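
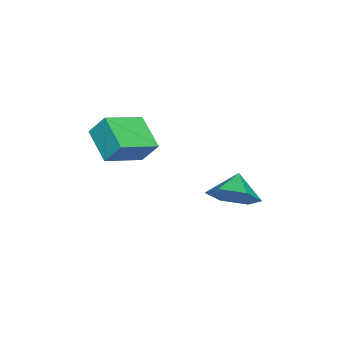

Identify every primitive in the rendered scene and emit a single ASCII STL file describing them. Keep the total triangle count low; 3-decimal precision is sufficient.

solid 
facet normal -0.667 -0.596 0.447
outer loop
vertex 2.048 0.3 1.141
vertex 0.887 1.163 0.558
vertex 2.025 -0.253 0.369
endloop
endfacet
facet normal 0.744 -0.553 0.374
outer loop
vertex 2.933 0.557 -0.238
vertex 2.048 0.3 1.141
vertex 2.025 -0.253 0.369
endloop
endfacet
facet normal -0.667 -0.596 0.447
outer loop
vertex 2.025 -0.253 0.369
vertex 0.887 1.163 0.558
vertex 0.864 0.61 -0.214
endloop
endfacet
facet normal -0.024 -0.582 -0.813
outer loop
vertex 0.864 0.61 -0.214
vertex 2.933 0.557 -0.238
vertex 2.025 -0.253 0.369
endloop
endfacet
facet normal 0.024 0.582 0.813
outer loop
vertex 2.048 0.3 1.141
vertex 1.795 1.973 -0.049
vertex 0.887 1.163 0.558
endloop
endfacet
facet normal 0.744 -0.553 0.374
outer loop
vertex 2.956 1.11 0.534
vertex 2.048 0.3 1.141
vertex 2.933 0.557 -0.238
endloop
endfacet
facet normal 0.024 0.582 0.813
outer loop
vertex 2.956 1.11 0.534
vertex 1.795 1.973 -0.049
vertex 2.048 0.3 1.141
endloop
endfacet
facet normal -0.744 0.553 -0.374
outer loop
vertex 0.887 1.163 0.558
vertex 1.795 1.973 -0.049
vertex 0.864 0.61 -0.214
endloop
endfacet
facet normal -0.024 -0.582 -0.813
outer loop
vertex 1.772 1.42 -0.821
vertex 2.933 0.557 -0.238
vertex 0.864 0.61 -0.214
endloop
endfacet
facet normal -0.744 0.553 -0.374
outer loop
vertex 0.864 0.61 -0.214
vertex 1.795 1.973 -0.049
vertex 1.772 1.42 -0.821
endloop
endfacet
facet normal 0.667 0.596 -0.447
outer loop
vertex 1.772 1.42 -0.821
vertex 2.956 1.11 0.534
vertex 2.933 0.557 -0.238
endloop
endfacet
facet normal 0.667 0.596 -0.447
outer loop
vertex 1.795 1.973 -0.049
vertex 2.956 1.11 0.534
vertex 1.772 1.42 -0.821
endloop
endfacet
facet normal 0.803 0.025 -0.595
outer loop
vertex 0.351 3.541 -2.837
vertex -0.174 3.923 -3.53
vertex 0.27 4.485 -2.907
endloop
endfacet
facet normal -0.051 0.070 0.996
outer loop
vertex 0.351 3.541 -2.837
vertex 0.27 4.485 -2.907
vertex -0.986 3.897 -2.93
endloop
endfacet
facet normal 0.803 0.026 -0.595
outer loop
vertex 0.27 4.485 -2.907
vertex -0.174 3.923 -3.53
vertex -0.256 4.867 -3.6
endloop
endfacet
facet normal -0.336 0.693 0.637
outer loop
vertex 0.27 4.485 -2.907
vertex -0.256 4.867 -3.6
vertex -0.986 3.897 -2.93
endloop
endfacet
facet normal 0.803 0.026 -0.595
outer loop
vertex -0.256 4.867 -3.6
vertex -0.174 3.923 -3.53
vertex -0.7 4.304 -4.224
endloop
endfacet
facet normal -0.794 0.608 0.016
outer loop
vertex -0.256 4.867 -3.6
vertex -0.7 4.304 -4.224
vertex -0.986 3.897 -2.93
endloop
endfacet
facet normal 0.803 0.026 -0.595
outer loop
vertex -0.7 4.304 -4.224
vertex -0.174 3.923 -3.53
vertex -0.618 3.36 -4.154
endloop
endfacet
facet normal -0.964 -0.102 -0.245
outer loop
vertex -0.7 4.304 -4.224
vertex -0.618 3.36 -4.154
vertex -0.986 3.897 -2.93
endloop
endfacet
facet normal 0.804 0.025 -0.595
outer loop
vertex -0.618 3.36 -4.154
vertex -0.174 3.923 -3.53
vertex -0.093 2.979 -3.461
endloop
endfacet
facet normal -0.678 -0.726 0.115
outer loop
vertex -0.618 3.36 -4.154
vertex -0.093 2.979 -3.461
vertex -0.986 3.897 -2.93
endloop
endfacet
facet normal 0.804 0.025 -0.595
outer loop
vertex -0.093 2.979 -3.461
vertex -0.174 3.923 -3.53
vertex 0.351 3.541 -2.837
endloop
endfacet
facet normal -0.222 -0.641 0.735
outer loop
vertex -0.093 2.979 -3.461
vertex 0.351 3.541 -2.837
vertex -0.986 3.897 -2.93
endloop
endfacet

endsolid


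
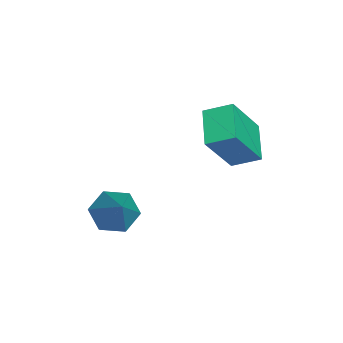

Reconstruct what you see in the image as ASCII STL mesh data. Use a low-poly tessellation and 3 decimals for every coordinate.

solid 
facet normal -0.675 -0.222 -0.703
outer loop
vertex 0.253 -1.933 -1.755
vertex -0.294 -1.552 -1.35
vertex 0.133 -1.172 -1.88
endloop
endfacet
facet normal 0.911 0.077 -0.404
outer loop
vertex 0.253 -1.933 -1.755
vertex 0.133 -1.172 -1.88
vertex 0.934 -1.148 -0.07
endloop
endfacet
facet normal -0.675 -0.222 -0.703
outer loop
vertex 0.133 -1.172 -1.88
vertex -0.294 -1.552 -1.35
vertex -0.414 -0.792 -1.475
endloop
endfacet
facet normal 0.448 0.869 -0.210
outer loop
vertex 0.133 -1.172 -1.88
vertex -0.414 -0.792 -1.475
vertex 0.934 -1.148 -0.07
endloop
endfacet
facet normal -0.675 -0.222 -0.704
outer loop
vertex -0.414 -0.792 -1.475
vertex -0.294 -1.552 -1.35
vertex -0.842 -1.171 -0.945
endloop
endfacet
facet normal -0.227 0.870 0.438
outer loop
vertex -0.414 -0.792 -1.475
vertex -0.842 -1.171 -0.945
vertex 0.934 -1.148 -0.07
endloop
endfacet
facet normal -0.675 -0.222 -0.704
outer loop
vertex -0.842 -1.171 -0.945
vertex -0.294 -1.552 -1.35
vertex -0.722 -1.932 -0.82
endloop
endfacet
facet normal -0.441 0.077 0.894
outer loop
vertex -0.842 -1.171 -0.945
vertex -0.722 -1.932 -0.82
vertex 0.934 -1.148 -0.07
endloop
endfacet
facet normal -0.675 -0.221 -0.704
outer loop
vertex -0.722 -1.932 -0.82
vertex -0.294 -1.552 -1.35
vertex -0.175 -2.313 -1.225
endloop
endfacet
facet normal 0.021 -0.714 0.700
outer loop
vertex -0.722 -1.932 -0.82
vertex -0.175 -2.313 -1.225
vertex 0.934 -1.148 -0.07
endloop
endfacet
facet normal -0.675 -0.221 -0.704
outer loop
vertex -0.175 -2.313 -1.225
vertex -0.294 -1.552 -1.35
vertex 0.253 -1.933 -1.755
endloop
endfacet
facet normal 0.698 -0.715 0.051
outer loop
vertex -0.175 -2.313 -1.225
vertex 0.253 -1.933 -1.755
vertex 0.934 -1.148 -0.07
endloop
endfacet
facet normal -0.413 0.395 -0.821
outer loop
vertex -3.645 1.5 -0.139
vertex -3.599 2.409 0.275
vertex -2.39 1.684 -0.682
endloop
endfacet
facet normal -0.046 -0.909 -0.414
outer loop
vertex -1.621 0.951 0.845
vertex -3.645 1.5 -0.139
vertex -2.39 1.684 -0.682
endloop
endfacet
facet normal -0.413 0.395 -0.821
outer loop
vertex -2.39 1.684 -0.682
vertex -3.599 2.409 0.275
vertex -2.344 2.593 -0.268
endloop
endfacet
facet normal 0.909 0.133 -0.394
outer loop
vertex -2.344 2.593 -0.268
vertex -1.621 0.951 0.845
vertex -2.39 1.684 -0.682
endloop
endfacet
facet normal -0.909 -0.133 0.394
outer loop
vertex -3.645 1.5 -0.139
vertex -2.83 1.676 1.802
vertex -3.599 2.409 0.275
endloop
endfacet
facet normal -0.046 -0.909 -0.414
outer loop
vertex -2.876 0.767 1.388
vertex -3.645 1.5 -0.139
vertex -1.621 0.951 0.845
endloop
endfacet
facet normal -0.909 -0.133 0.394
outer loop
vertex -2.876 0.767 1.388
vertex -2.83 1.676 1.802
vertex -3.645 1.5 -0.139
endloop
endfacet
facet normal 0.046 0.909 0.414
outer loop
vertex -3.599 2.409 0.275
vertex -2.83 1.676 1.802
vertex -2.344 2.593 -0.268
endloop
endfacet
facet normal 0.909 0.133 -0.394
outer loop
vertex -1.575 1.86 1.259
vertex -1.621 0.951 0.845
vertex -2.344 2.593 -0.268
endloop
endfacet
facet normal 0.046 0.909 0.414
outer loop
vertex -2.344 2.593 -0.268
vertex -2.83 1.676 1.802
vertex -1.575 1.86 1.259
endloop
endfacet
facet normal 0.413 -0.395 0.821
outer loop
vertex -1.575 1.86 1.259
vertex -2.876 0.767 1.388
vertex -1.621 0.951 0.845
endloop
endfacet
facet normal 0.413 -0.395 0.821
outer loop
vertex -2.83 1.676 1.802
vertex -2.876 0.767 1.388
vertex -1.575 1.86 1.259
endloop
endfacet

endsolid


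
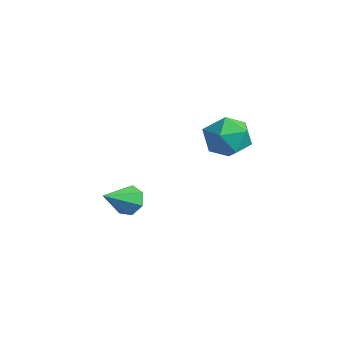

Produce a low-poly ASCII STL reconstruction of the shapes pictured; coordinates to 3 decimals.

solid 
facet normal 0.225 0.512 0.829
outer loop
vertex -3.232 3.351 2.766
vertex -3.237 2.627 3.214
vertex -2.516 2.898 2.851
endloop
endfacet
facet normal 0.496 0.831 0.253
outer loop
vertex -3.232 3.351 2.766
vertex -2.516 2.898 2.851
vertex -2.714 3.245 2.099
endloop
endfacet
facet normal -0.044 0.981 -0.190
outer loop
vertex -3.232 3.351 2.766
vertex -2.714 3.245 2.099
vertex -3.558 3.187 1.997
endloop
endfacet
facet normal -0.647 0.754 0.114
outer loop
vertex -3.232 3.351 2.766
vertex -3.558 3.187 1.997
vertex -3.881 2.806 2.686
endloop
endfacet
facet normal -0.481 0.464 0.744
outer loop
vertex -3.232 3.351 2.766
vertex -3.881 2.806 2.686
vertex -3.237 2.627 3.214
endloop
endfacet
facet normal 0.928 0.366 -0.075
outer loop
vertex -2.714 3.245 2.099
vertex -2.516 2.898 2.851
vertex -2.399 2.454 2.134
endloop
endfacet
facet normal 0.489 -0.151 0.859
outer loop
vertex -2.516 2.898 2.851
vertex -3.237 2.627 3.214
vertex -2.722 2.073 2.823
endloop
endfacet
facet normal -0.654 -0.229 0.721
outer loop
vertex -3.237 2.627 3.214
vertex -3.881 2.806 2.686
vertex -3.566 2.015 2.721
endloop
endfacet
facet normal -0.923 0.241 -0.300
outer loop
vertex -3.881 2.806 2.686
vertex -3.558 3.187 1.997
vertex -3.764 2.362 1.969
endloop
endfacet
facet normal 0.054 0.609 -0.792
outer loop
vertex -3.558 3.187 1.997
vertex -2.714 3.245 2.099
vertex -3.043 2.633 1.606
endloop
endfacet
facet normal 0.647 -0.754 -0.114
outer loop
vertex -3.048 1.909 2.054
vertex -2.399 2.454 2.134
vertex -2.722 2.073 2.823
endloop
endfacet
facet normal 0.044 -0.981 0.190
outer loop
vertex -3.048 1.909 2.054
vertex -2.722 2.073 2.823
vertex -3.566 2.015 2.721
endloop
endfacet
facet normal -0.496 -0.831 -0.253
outer loop
vertex -3.048 1.909 2.054
vertex -3.566 2.015 2.721
vertex -3.764 2.362 1.969
endloop
endfacet
facet normal -0.225 -0.512 -0.829
outer loop
vertex -3.048 1.909 2.054
vertex -3.764 2.362 1.969
vertex -3.043 2.633 1.606
endloop
endfacet
facet normal 0.481 -0.464 -0.744
outer loop
vertex -3.048 1.909 2.054
vertex -3.043 2.633 1.606
vertex -2.399 2.454 2.134
endloop
endfacet
facet normal 0.923 -0.241 0.300
outer loop
vertex -2.722 2.073 2.823
vertex -2.399 2.454 2.134
vertex -2.516 2.898 2.851
endloop
endfacet
facet normal -0.054 -0.609 0.792
outer loop
vertex -3.566 2.015 2.721
vertex -2.722 2.073 2.823
vertex -3.237 2.627 3.214
endloop
endfacet
facet normal -0.928 -0.366 0.075
outer loop
vertex -3.764 2.362 1.969
vertex -3.566 2.015 2.721
vertex -3.881 2.806 2.686
endloop
endfacet
facet normal -0.489 0.151 -0.859
outer loop
vertex -3.043 2.633 1.606
vertex -3.764 2.362 1.969
vertex -3.558 3.187 1.997
endloop
endfacet
facet normal 0.654 0.229 -0.721
outer loop
vertex -2.399 2.454 2.134
vertex -3.043 2.633 1.606
vertex -2.714 3.245 2.099
endloop
endfacet
facet normal -0.169 0.828 -0.535
outer loop
vertex -3.114 -0.768 0.124
vertex -3.525 -0.616 0.489
vertex -2.969 -0.491 0.507
endloop
endfacet
facet normal 0.934 -0.340 -0.107
outer loop
vertex -3.114 -0.768 0.124
vertex -2.969 -0.491 0.507
vertex -3.315 -1.644 1.151
endloop
endfacet
facet normal -0.169 0.829 -0.533
outer loop
vertex -2.969 -0.491 0.507
vertex -3.525 -0.616 0.489
vertex -3.242 -0.309 0.877
endloop
endfacet
facet normal 0.819 0.072 0.569
outer loop
vertex -2.969 -0.491 0.507
vertex -3.242 -0.309 0.877
vertex -3.315 -1.644 1.151
endloop
endfacet
facet normal -0.169 0.829 -0.533
outer loop
vertex -3.242 -0.309 0.877
vertex -3.525 -0.616 0.489
vertex -3.728 -0.358 0.955
endloop
endfacet
facet normal 0.137 0.192 0.972
outer loop
vertex -3.242 -0.309 0.877
vertex -3.728 -0.358 0.955
vertex -3.315 -1.644 1.151
endloop
endfacet
facet normal -0.169 0.829 -0.533
outer loop
vertex -3.728 -0.358 0.955
vertex -3.525 -0.616 0.489
vertex -4.061 -0.601 0.682
endloop
endfacet
facet normal -0.601 -0.072 0.796
outer loop
vertex -3.728 -0.358 0.955
vertex -4.061 -0.601 0.682
vertex -3.315 -1.644 1.151
endloop
endfacet
facet normal -0.169 0.828 -0.534
outer loop
vertex -4.061 -0.601 0.682
vertex -3.525 -0.616 0.489
vertex -3.99 -0.856 0.264
endloop
endfacet
facet normal -0.836 -0.520 0.175
outer loop
vertex -4.061 -0.601 0.682
vertex -3.99 -0.856 0.264
vertex -3.315 -1.644 1.151
endloop
endfacet
facet normal -0.169 0.828 -0.534
outer loop
vertex -3.99 -0.856 0.264
vertex -3.525 -0.616 0.489
vertex -3.569 -0.93 0.016
endloop
endfacet
facet normal -0.394 -0.815 -0.425
outer loop
vertex -3.99 -0.856 0.264
vertex -3.569 -0.93 0.016
vertex -3.315 -1.644 1.151
endloop
endfacet
facet normal -0.168 0.828 -0.534
outer loop
vertex -3.569 -0.93 0.016
vertex -3.525 -0.616 0.489
vertex -3.114 -0.768 0.124
endloop
endfacet
facet normal 0.393 -0.736 -0.551
outer loop
vertex -3.569 -0.93 0.016
vertex -3.114 -0.768 0.124
vertex -3.315 -1.644 1.151
endloop
endfacet

endsolid


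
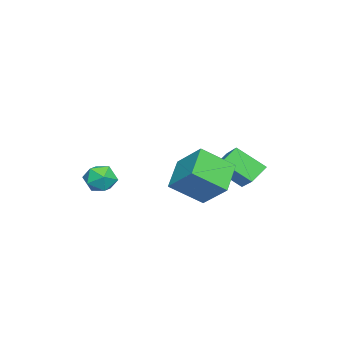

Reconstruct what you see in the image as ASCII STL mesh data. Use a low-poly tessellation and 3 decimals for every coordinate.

solid 
facet normal -0.740 -0.442 -0.507
outer loop
vertex -3.575 1.553 -0.512
vertex -3.675 3.106 -1.721
vertex -2.736 1.018 -1.269
endloop
endfacet
facet normal 0.051 -0.788 0.613
outer loop
vertex -1.205 1.934 -0.219
vertex -3.575 1.553 -0.512
vertex -2.736 1.018 -1.269
endloop
endfacet
facet normal -0.740 -0.442 -0.507
outer loop
vertex -2.736 1.018 -1.269
vertex -3.675 3.106 -1.721
vertex -2.836 2.571 -2.478
endloop
endfacet
facet normal 0.671 -0.428 -0.605
outer loop
vertex -2.836 2.571 -2.478
vertex -1.205 1.934 -0.219
vertex -2.736 1.018 -1.269
endloop
endfacet
facet normal -0.671 0.428 0.605
outer loop
vertex -3.575 1.553 -0.512
vertex -2.144 4.022 -0.671
vertex -3.675 3.106 -1.721
endloop
endfacet
facet normal 0.051 -0.788 0.613
outer loop
vertex -2.044 2.469 0.538
vertex -3.575 1.553 -0.512
vertex -1.205 1.934 -0.219
endloop
endfacet
facet normal -0.671 0.428 0.605
outer loop
vertex -2.044 2.469 0.538
vertex -2.144 4.022 -0.671
vertex -3.575 1.553 -0.512
endloop
endfacet
facet normal -0.051 0.788 -0.613
outer loop
vertex -3.675 3.106 -1.721
vertex -2.144 4.022 -0.671
vertex -2.836 2.571 -2.478
endloop
endfacet
facet normal 0.671 -0.428 -0.605
outer loop
vertex -1.305 3.487 -1.428
vertex -1.205 1.934 -0.219
vertex -2.836 2.571 -2.478
endloop
endfacet
facet normal -0.051 0.788 -0.613
outer loop
vertex -2.836 2.571 -2.478
vertex -2.144 4.022 -0.671
vertex -1.305 3.487 -1.428
endloop
endfacet
facet normal 0.740 0.442 0.507
outer loop
vertex -1.305 3.487 -1.428
vertex -2.044 2.469 0.538
vertex -1.205 1.934 -0.219
endloop
endfacet
facet normal 0.740 0.442 0.507
outer loop
vertex -2.144 4.022 -0.671
vertex -2.044 2.469 0.538
vertex -1.305 3.487 -1.428
endloop
endfacet
facet normal -0.859 -0.025 0.511
outer loop
vertex 0.683 0.221 0.296
vertex 1.416 1.626 1.596
vertex -0.094 1.764 -0.933
endloop
endfacet
facet normal -0.358 -0.685 -0.634
outer loop
vertex 1.624 1.814 -1.956
vertex 0.683 0.221 0.296
vertex -0.094 1.764 -0.933
endloop
endfacet
facet normal -0.859 -0.025 0.511
outer loop
vertex -0.094 1.764 -0.933
vertex 1.416 1.626 1.596
vertex 0.639 3.169 0.367
endloop
endfacet
facet normal -0.366 0.728 -0.580
outer loop
vertex 0.639 3.169 0.367
vertex 1.624 1.814 -1.956
vertex -0.094 1.764 -0.933
endloop
endfacet
facet normal 0.366 -0.728 0.580
outer loop
vertex 0.683 0.221 0.296
vertex 3.134 1.676 0.573
vertex 1.416 1.626 1.596
endloop
endfacet
facet normal -0.358 -0.685 -0.634
outer loop
vertex 2.401 0.271 -0.727
vertex 0.683 0.221 0.296
vertex 1.624 1.814 -1.956
endloop
endfacet
facet normal 0.366 -0.728 0.580
outer loop
vertex 2.401 0.271 -0.727
vertex 3.134 1.676 0.573
vertex 0.683 0.221 0.296
endloop
endfacet
facet normal 0.358 0.685 0.634
outer loop
vertex 1.416 1.626 1.596
vertex 3.134 1.676 0.573
vertex 0.639 3.169 0.367
endloop
endfacet
facet normal -0.366 0.728 -0.580
outer loop
vertex 2.357 3.219 -0.656
vertex 1.624 1.814 -1.956
vertex 0.639 3.169 0.367
endloop
endfacet
facet normal 0.358 0.685 0.634
outer loop
vertex 0.639 3.169 0.367
vertex 3.134 1.676 0.573
vertex 2.357 3.219 -0.656
endloop
endfacet
facet normal 0.859 0.025 -0.511
outer loop
vertex 2.357 3.219 -0.656
vertex 2.401 0.271 -0.727
vertex 1.624 1.814 -1.956
endloop
endfacet
facet normal 0.859 0.025 -0.511
outer loop
vertex 3.134 1.676 0.573
vertex 2.401 0.271 -0.727
vertex 2.357 3.219 -0.656
endloop
endfacet
facet normal -0.197 -0.197 0.960
outer loop
vertex 1.656 -2.977 -0.014
vertex 1.243 -3.813 -0.27
vertex 2.189 -3.782 -0.07
endloop
endfacet
facet normal 0.394 0.198 0.898
outer loop
vertex 1.656 -2.977 -0.014
vertex 2.189 -3.782 -0.07
vertex 2.539 -2.946 -0.408
endloop
endfacet
facet normal 0.220 0.801 0.556
outer loop
vertex 1.656 -2.977 -0.014
vertex 2.539 -2.946 -0.408
vertex 1.809 -2.461 -0.818
endloop
endfacet
facet normal -0.477 0.778 0.409
outer loop
vertex 1.656 -2.977 -0.014
vertex 1.809 -2.461 -0.818
vertex 1.008 -2.997 -0.732
endloop
endfacet
facet normal -0.735 0.161 0.659
outer loop
vertex 1.656 -2.977 -0.014
vertex 1.008 -2.997 -0.732
vertex 1.243 -3.813 -0.27
endloop
endfacet
facet normal 0.857 -0.161 0.490
outer loop
vertex 2.539 -2.946 -0.408
vertex 2.189 -3.782 -0.07
vertex 2.672 -3.763 -0.908
endloop
endfacet
facet normal -0.099 -0.800 0.592
outer loop
vertex 2.189 -3.782 -0.07
vertex 1.243 -3.813 -0.27
vertex 1.871 -4.299 -0.822
endloop
endfacet
facet normal -0.970 -0.221 0.103
outer loop
vertex 1.243 -3.813 -0.27
vertex 1.008 -2.997 -0.732
vertex 1.141 -3.814 -1.232
endloop
endfacet
facet normal -0.552 0.777 -0.301
outer loop
vertex 1.008 -2.997 -0.732
vertex 1.809 -2.461 -0.818
vertex 1.491 -2.978 -1.57
endloop
endfacet
facet normal 0.576 0.815 -0.062
outer loop
vertex 1.809 -2.461 -0.818
vertex 2.539 -2.946 -0.408
vertex 2.437 -2.947 -1.37
endloop
endfacet
facet normal 0.477 -0.778 -0.409
outer loop
vertex 2.024 -3.783 -1.626
vertex 2.672 -3.763 -0.908
vertex 1.871 -4.299 -0.822
endloop
endfacet
facet normal -0.220 -0.801 -0.556
outer loop
vertex 2.024 -3.783 -1.626
vertex 1.871 -4.299 -0.822
vertex 1.141 -3.814 -1.232
endloop
endfacet
facet normal -0.394 -0.198 -0.898
outer loop
vertex 2.024 -3.783 -1.626
vertex 1.141 -3.814 -1.232
vertex 1.491 -2.978 -1.57
endloop
endfacet
facet normal 0.197 0.197 -0.960
outer loop
vertex 2.024 -3.783 -1.626
vertex 1.491 -2.978 -1.57
vertex 2.437 -2.947 -1.37
endloop
endfacet
facet normal 0.735 -0.161 -0.659
outer loop
vertex 2.024 -3.783 -1.626
vertex 2.437 -2.947 -1.37
vertex 2.672 -3.763 -0.908
endloop
endfacet
facet normal 0.552 -0.777 0.301
outer loop
vertex 1.871 -4.299 -0.822
vertex 2.672 -3.763 -0.908
vertex 2.189 -3.782 -0.07
endloop
endfacet
facet normal -0.576 -0.815 0.062
outer loop
vertex 1.141 -3.814 -1.232
vertex 1.871 -4.299 -0.822
vertex 1.243 -3.813 -0.27
endloop
endfacet
facet normal -0.857 0.161 -0.490
outer loop
vertex 1.491 -2.978 -1.57
vertex 1.141 -3.814 -1.232
vertex 1.008 -2.997 -0.732
endloop
endfacet
facet normal 0.099 0.800 -0.592
outer loop
vertex 2.437 -2.947 -1.37
vertex 1.491 -2.978 -1.57
vertex 1.809 -2.461 -0.818
endloop
endfacet
facet normal 0.970 0.221 -0.103
outer loop
vertex 2.672 -3.763 -0.908
vertex 2.437 -2.947 -1.37
vertex 2.539 -2.946 -0.408
endloop
endfacet

endsolid


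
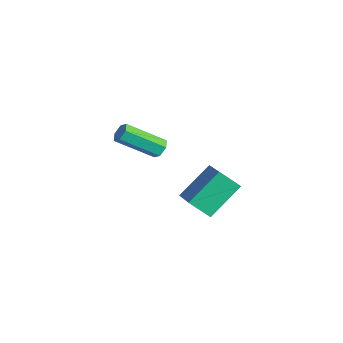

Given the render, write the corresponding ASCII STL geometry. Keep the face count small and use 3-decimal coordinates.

solid 
facet normal 0.257 0.786 -0.562
outer loop
vertex 0.933 -3.11 1.403
vertex 0.486 -2.903 1.488
vertex 0.869 -2.808 1.796
endloop
endfacet
facet normal 0.958 -0.129 0.256
outer loop
vertex 0.933 -3.11 1.403
vertex 0.869 -2.808 1.796
vertex 0.421 -4.683 2.526
endloop
endfacet
facet normal 0.958 -0.129 0.257
outer loop
vertex 0.421 -4.683 2.526
vertex 0.869 -2.808 1.796
vertex 0.356 -4.381 2.919
endloop
endfacet
facet normal -0.254 -0.787 0.562
outer loop
vertex 0.421 -4.683 2.526
vertex 0.356 -4.381 2.919
vertex -0.026 -4.477 2.612
endloop
endfacet
facet normal 0.257 0.786 -0.562
outer loop
vertex 0.869 -2.808 1.796
vertex 0.486 -2.903 1.488
vertex 0.421 -2.601 1.881
endloop
endfacet
facet normal 0.366 0.459 0.810
outer loop
vertex 0.869 -2.808 1.796
vertex 0.421 -2.601 1.881
vertex 0.356 -4.381 2.919
endloop
endfacet
facet normal 0.367 0.459 0.809
outer loop
vertex 0.356 -4.381 2.919
vertex 0.421 -2.601 1.881
vertex -0.091 -4.175 3.005
endloop
endfacet
facet normal -0.254 -0.787 0.562
outer loop
vertex 0.356 -4.381 2.919
vertex -0.091 -4.175 3.005
vertex -0.026 -4.477 2.612
endloop
endfacet
facet normal 0.254 0.787 -0.562
outer loop
vertex 0.421 -2.601 1.881
vertex 0.486 -2.903 1.488
vertex 0.039 -2.697 1.574
endloop
endfacet
facet normal -0.592 0.587 0.553
outer loop
vertex 0.421 -2.601 1.881
vertex 0.039 -2.697 1.574
vertex -0.091 -4.175 3.005
endloop
endfacet
facet normal -0.592 0.587 0.553
outer loop
vertex -0.091 -4.175 3.005
vertex 0.039 -2.697 1.574
vertex -0.473 -4.27 2.697
endloop
endfacet
facet normal -0.257 -0.786 0.562
outer loop
vertex -0.091 -4.175 3.005
vertex -0.473 -4.27 2.697
vertex -0.026 -4.477 2.612
endloop
endfacet
facet normal 0.254 0.787 -0.562
outer loop
vertex 0.039 -2.697 1.574
vertex 0.486 -2.903 1.488
vertex 0.104 -2.999 1.181
endloop
endfacet
facet normal -0.958 0.128 -0.257
outer loop
vertex 0.039 -2.697 1.574
vertex 0.104 -2.999 1.181
vertex -0.473 -4.27 2.697
endloop
endfacet
facet normal -0.958 0.130 -0.256
outer loop
vertex -0.473 -4.27 2.697
vertex 0.104 -2.999 1.181
vertex -0.409 -4.572 2.304
endloop
endfacet
facet normal -0.257 -0.786 0.562
outer loop
vertex -0.473 -4.27 2.697
vertex -0.409 -4.572 2.304
vertex -0.026 -4.477 2.612
endloop
endfacet
facet normal 0.254 0.787 -0.562
outer loop
vertex 0.104 -2.999 1.181
vertex 0.486 -2.903 1.488
vertex 0.551 -3.205 1.095
endloop
endfacet
facet normal -0.367 -0.458 -0.810
outer loop
vertex 0.104 -2.999 1.181
vertex 0.551 -3.205 1.095
vertex -0.409 -4.572 2.304
endloop
endfacet
facet normal -0.366 -0.459 -0.810
outer loop
vertex -0.409 -4.572 2.304
vertex 0.551 -3.205 1.095
vertex 0.039 -4.779 2.219
endloop
endfacet
facet normal -0.257 -0.786 0.562
outer loop
vertex -0.409 -4.572 2.304
vertex 0.039 -4.779 2.219
vertex -0.026 -4.477 2.612
endloop
endfacet
facet normal 0.257 0.786 -0.562
outer loop
vertex 0.551 -3.205 1.095
vertex 0.486 -2.903 1.488
vertex 0.933 -3.11 1.403
endloop
endfacet
facet normal 0.592 -0.587 -0.553
outer loop
vertex 0.551 -3.205 1.095
vertex 0.933 -3.11 1.403
vertex 0.039 -4.779 2.219
endloop
endfacet
facet normal 0.592 -0.587 -0.553
outer loop
vertex 0.039 -4.779 2.219
vertex 0.933 -3.11 1.403
vertex 0.421 -4.683 2.526
endloop
endfacet
facet normal -0.254 -0.787 0.562
outer loop
vertex 0.039 -4.779 2.219
vertex 0.421 -4.683 2.526
vertex -0.026 -4.477 2.612
endloop
endfacet
facet normal -0.910 0.128 -0.395
outer loop
vertex -1.333 -1.274 -3.248
vertex -1.68 0.293 -1.94
vertex -0.85 -0.46 -4.095
endloop
endfacet
facet normal 0.167 -0.757 -0.632
outer loop
vertex 0.66 -0.673 -3.44
vertex -1.333 -1.274 -3.248
vertex -0.85 -0.46 -4.095
endloop
endfacet
facet normal -0.910 0.128 -0.395
outer loop
vertex -0.85 -0.46 -4.095
vertex -1.68 0.293 -1.94
vertex -1.197 1.107 -2.788
endloop
endfacet
facet normal 0.380 0.641 -0.667
outer loop
vertex -1.197 1.107 -2.788
vertex 0.66 -0.673 -3.44
vertex -0.85 -0.46 -4.095
endloop
endfacet
facet normal -0.380 -0.641 0.667
outer loop
vertex -1.333 -1.274 -3.248
vertex -0.17 0.08 -1.285
vertex -1.68 0.293 -1.94
endloop
endfacet
facet normal 0.167 -0.757 -0.631
outer loop
vertex 0.177 -1.487 -2.592
vertex -1.333 -1.274 -3.248
vertex 0.66 -0.673 -3.44
endloop
endfacet
facet normal -0.380 -0.641 0.667
outer loop
vertex 0.177 -1.487 -2.592
vertex -0.17 0.08 -1.285
vertex -1.333 -1.274 -3.248
endloop
endfacet
facet normal -0.167 0.757 0.632
outer loop
vertex -1.68 0.293 -1.94
vertex -0.17 0.08 -1.285
vertex -1.197 1.107 -2.788
endloop
endfacet
facet normal 0.380 0.641 -0.667
outer loop
vertex 0.313 0.894 -2.132
vertex 0.66 -0.673 -3.44
vertex -1.197 1.107 -2.788
endloop
endfacet
facet normal -0.168 0.757 0.632
outer loop
vertex -1.197 1.107 -2.788
vertex -0.17 0.08 -1.285
vertex 0.313 0.894 -2.132
endloop
endfacet
facet normal 0.910 -0.128 0.395
outer loop
vertex 0.313 0.894 -2.132
vertex 0.177 -1.487 -2.592
vertex 0.66 -0.673 -3.44
endloop
endfacet
facet normal 0.910 -0.128 0.395
outer loop
vertex -0.17 0.08 -1.285
vertex 0.177 -1.487 -2.592
vertex 0.313 0.894 -2.132
endloop
endfacet

endsolid


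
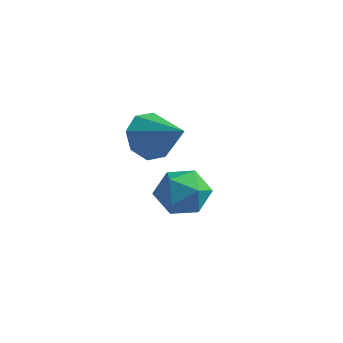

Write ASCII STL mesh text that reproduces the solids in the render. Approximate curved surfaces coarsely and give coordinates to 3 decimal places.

solid 
facet normal -0.328 0.094 0.940
outer loop
vertex -0.867 -0.442 -0.661
vertex -1.946 -0.662 -1.015
vertex -1.256 -1.531 -0.688
endloop
endfacet
facet normal 0.345 -0.146 0.927
outer loop
vertex -0.867 -0.442 -0.661
vertex -1.256 -1.531 -0.688
vertex -0.183 -1.291 -1.049
endloop
endfacet
facet normal 0.743 0.334 0.580
outer loop
vertex -0.867 -0.442 -0.661
vertex -0.183 -1.291 -1.049
vertex -0.211 -0.273 -1.599
endloop
endfacet
facet normal 0.317 0.870 0.378
outer loop
vertex -0.867 -0.442 -0.661
vertex -0.211 -0.273 -1.599
vertex -1.3 0.115 -1.578
endloop
endfacet
facet normal -0.344 0.722 0.601
outer loop
vertex -0.867 -0.442 -0.661
vertex -1.3 0.115 -1.578
vertex -1.946 -0.662 -1.015
endloop
endfacet
facet normal 0.355 -0.754 0.553
outer loop
vertex -0.183 -1.291 -1.049
vertex -1.256 -1.531 -0.688
vertex -0.84 -2.035 -1.642
endloop
endfacet
facet normal -0.733 -0.366 0.574
outer loop
vertex -1.256 -1.531 -0.688
vertex -1.946 -0.662 -1.015
vertex -1.929 -1.647 -1.621
endloop
endfacet
facet normal -0.759 0.650 0.026
outer loop
vertex -1.946 -0.662 -1.015
vertex -1.3 0.115 -1.578
vertex -1.957 -0.629 -2.171
endloop
endfacet
facet normal 0.311 0.890 -0.335
outer loop
vertex -1.3 0.115 -1.578
vertex -0.211 -0.273 -1.599
vertex -0.884 -0.389 -2.532
endloop
endfacet
facet normal 1.000 0.023 -0.009
outer loop
vertex -0.211 -0.273 -1.599
vertex -0.183 -1.291 -1.049
vertex -0.194 -1.258 -2.205
endloop
endfacet
facet normal -0.317 -0.870 -0.378
outer loop
vertex -1.273 -1.478 -2.559
vertex -0.84 -2.035 -1.642
vertex -1.929 -1.647 -1.621
endloop
endfacet
facet normal -0.743 -0.334 -0.580
outer loop
vertex -1.273 -1.478 -2.559
vertex -1.929 -1.647 -1.621
vertex -1.957 -0.629 -2.171
endloop
endfacet
facet normal -0.345 0.146 -0.927
outer loop
vertex -1.273 -1.478 -2.559
vertex -1.957 -0.629 -2.171
vertex -0.884 -0.389 -2.532
endloop
endfacet
facet normal 0.328 -0.094 -0.940
outer loop
vertex -1.273 -1.478 -2.559
vertex -0.884 -0.389 -2.532
vertex -0.194 -1.258 -2.205
endloop
endfacet
facet normal 0.344 -0.722 -0.601
outer loop
vertex -1.273 -1.478 -2.559
vertex -0.194 -1.258 -2.205
vertex -0.84 -2.035 -1.642
endloop
endfacet
facet normal -0.311 -0.890 0.335
outer loop
vertex -1.929 -1.647 -1.621
vertex -0.84 -2.035 -1.642
vertex -1.256 -1.531 -0.688
endloop
endfacet
facet normal -1.000 -0.023 0.009
outer loop
vertex -1.957 -0.629 -2.171
vertex -1.929 -1.647 -1.621
vertex -1.946 -0.662 -1.015
endloop
endfacet
facet normal -0.355 0.754 -0.553
outer loop
vertex -0.884 -0.389 -2.532
vertex -1.957 -0.629 -2.171
vertex -1.3 0.115 -1.578
endloop
endfacet
facet normal 0.733 0.366 -0.574
outer loop
vertex -0.194 -1.258 -2.205
vertex -0.884 -0.389 -2.532
vertex -0.211 -0.273 -1.599
endloop
endfacet
facet normal 0.759 -0.650 -0.026
outer loop
vertex -0.84 -2.035 -1.642
vertex -0.194 -1.258 -2.205
vertex -0.183 -1.291 -1.049
endloop
endfacet
facet normal -0.844 0.191 -0.501
outer loop
vertex -0.485 -2.972 1.508
vertex -1.04 -3.075 2.405
vertex -0.563 -2.27 1.907
endloop
endfacet
facet normal 0.850 0.328 -0.411
outer loop
vertex -0.485 -2.972 1.508
vertex -0.563 -2.27 1.907
vertex 0.6 -3.445 3.375
endloop
endfacet
facet normal -0.845 0.191 -0.500
outer loop
vertex -0.563 -2.27 1.907
vertex -1.04 -3.075 2.405
vertex -0.92 -2.04 2.598
endloop
endfacet
facet normal 0.652 0.753 0.086
outer loop
vertex -0.563 -2.27 1.907
vertex -0.92 -2.04 2.598
vertex 0.6 -3.445 3.375
endloop
endfacet
facet normal -0.845 0.191 -0.500
outer loop
vertex -0.92 -2.04 2.598
vertex -1.04 -3.075 2.405
vertex -1.347 -2.416 3.176
endloop
endfacet
facet normal 0.295 0.687 0.665
outer loop
vertex -0.92 -2.04 2.598
vertex -1.347 -2.416 3.176
vertex 0.6 -3.445 3.375
endloop
endfacet
facet normal -0.845 0.191 -0.499
outer loop
vertex -1.347 -2.416 3.176
vertex -1.04 -3.075 2.405
vertex -1.594 -3.178 3.303
endloop
endfacet
facet normal -0.012 0.168 0.986
outer loop
vertex -1.347 -2.416 3.176
vertex -1.594 -3.178 3.303
vertex 0.6 -3.445 3.375
endloop
endfacet
facet normal -0.845 0.190 -0.500
outer loop
vertex -1.594 -3.178 3.303
vertex -1.04 -3.075 2.405
vertex -1.516 -3.88 2.904
endloop
endfacet
facet normal -0.089 -0.500 0.862
outer loop
vertex -1.594 -3.178 3.303
vertex -1.516 -3.88 2.904
vertex 0.6 -3.445 3.375
endloop
endfacet
facet normal -0.845 0.190 -0.500
outer loop
vertex -1.516 -3.88 2.904
vertex -1.04 -3.075 2.405
vertex -1.159 -4.111 2.212
endloop
endfacet
facet normal 0.109 -0.925 0.365
outer loop
vertex -1.516 -3.88 2.904
vertex -1.159 -4.111 2.212
vertex 0.6 -3.445 3.375
endloop
endfacet
facet normal -0.845 0.190 -0.500
outer loop
vertex -1.159 -4.111 2.212
vertex -1.04 -3.075 2.405
vertex -0.732 -3.734 1.634
endloop
endfacet
facet normal 0.467 -0.858 -0.215
outer loop
vertex -1.159 -4.111 2.212
vertex -0.732 -3.734 1.634
vertex 0.6 -3.445 3.375
endloop
endfacet
facet normal -0.844 0.191 -0.501
outer loop
vertex -0.732 -3.734 1.634
vertex -1.04 -3.075 2.405
vertex -0.485 -2.972 1.508
endloop
endfacet
facet normal 0.773 -0.339 -0.535
outer loop
vertex -0.732 -3.734 1.634
vertex -0.485 -2.972 1.508
vertex 0.6 -3.445 3.375
endloop
endfacet

endsolid


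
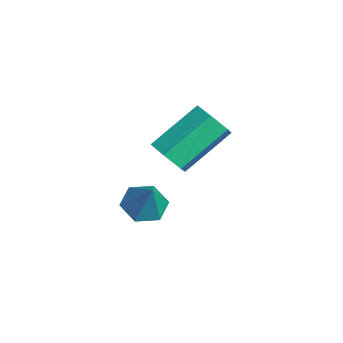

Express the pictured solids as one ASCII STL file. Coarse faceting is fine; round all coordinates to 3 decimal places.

solid 
facet normal 0.183 -0.795 -0.578
outer loop
vertex -2.594 3.282 -4.512
vertex -3.246 3.129 -4.508
vertex -2.999 3.531 -4.983
endloop
endfacet
facet normal 0.775 0.479 -0.413
outer loop
vertex -2.594 3.282 -4.512
vertex -2.999 3.531 -4.983
vertex -2.922 4.705 -3.476
endloop
endfacet
facet normal 0.774 0.479 -0.413
outer loop
vertex -2.922 4.705 -3.476
vertex -2.999 3.531 -4.983
vertex -3.328 4.954 -3.948
endloop
endfacet
facet normal -0.184 0.795 0.578
outer loop
vertex -2.922 4.705 -3.476
vertex -3.328 4.954 -3.948
vertex -3.574 4.551 -3.472
endloop
endfacet
facet normal 0.183 -0.795 -0.578
outer loop
vertex -2.999 3.531 -4.983
vertex -3.246 3.129 -4.508
vertex -3.652 3.378 -4.979
endloop
endfacet
facet normal -0.137 0.562 -0.816
outer loop
vertex -2.999 3.531 -4.983
vertex -3.652 3.378 -4.979
vertex -3.328 4.954 -3.948
endloop
endfacet
facet normal -0.137 0.562 -0.816
outer loop
vertex -3.328 4.954 -3.948
vertex -3.652 3.378 -4.979
vertex -3.98 4.801 -3.944
endloop
endfacet
facet normal -0.183 0.795 0.578
outer loop
vertex -3.328 4.954 -3.948
vertex -3.98 4.801 -3.944
vertex -3.574 4.551 -3.472
endloop
endfacet
facet normal 0.184 -0.794 -0.579
outer loop
vertex -3.652 3.378 -4.979
vertex -3.246 3.129 -4.508
vertex -3.898 2.975 -4.504
endloop
endfacet
facet normal -0.912 0.082 -0.402
outer loop
vertex -3.652 3.378 -4.979
vertex -3.898 2.975 -4.504
vertex -3.98 4.801 -3.944
endloop
endfacet
facet normal -0.912 0.082 -0.402
outer loop
vertex -3.98 4.801 -3.944
vertex -3.898 2.975 -4.504
vertex -4.226 4.398 -3.468
endloop
endfacet
facet normal -0.183 0.795 0.578
outer loop
vertex -3.98 4.801 -3.944
vertex -4.226 4.398 -3.468
vertex -3.574 4.551 -3.472
endloop
endfacet
facet normal 0.184 -0.795 -0.578
outer loop
vertex -3.898 2.975 -4.504
vertex -3.246 3.129 -4.508
vertex -3.492 2.726 -4.032
endloop
endfacet
facet normal -0.774 -0.479 0.413
outer loop
vertex -3.898 2.975 -4.504
vertex -3.492 2.726 -4.032
vertex -4.226 4.398 -3.468
endloop
endfacet
facet normal -0.775 -0.479 0.413
outer loop
vertex -4.226 4.398 -3.468
vertex -3.492 2.726 -4.032
vertex -3.821 4.149 -2.997
endloop
endfacet
facet normal -0.183 0.795 0.578
outer loop
vertex -4.226 4.398 -3.468
vertex -3.821 4.149 -2.997
vertex -3.574 4.551 -3.472
endloop
endfacet
facet normal 0.183 -0.795 -0.578
outer loop
vertex -3.492 2.726 -4.032
vertex -3.246 3.129 -4.508
vertex -2.84 2.879 -4.036
endloop
endfacet
facet normal 0.137 -0.562 0.816
outer loop
vertex -3.492 2.726 -4.032
vertex -2.84 2.879 -4.036
vertex -3.821 4.149 -2.997
endloop
endfacet
facet normal 0.137 -0.562 0.816
outer loop
vertex -3.821 4.149 -2.997
vertex -2.84 2.879 -4.036
vertex -3.168 4.302 -3.001
endloop
endfacet
facet normal -0.183 0.795 0.578
outer loop
vertex -3.821 4.149 -2.997
vertex -3.168 4.302 -3.001
vertex -3.574 4.551 -3.472
endloop
endfacet
facet normal 0.183 -0.795 -0.578
outer loop
vertex -2.84 2.879 -4.036
vertex -3.246 3.129 -4.508
vertex -2.594 3.282 -4.512
endloop
endfacet
facet normal 0.912 -0.082 0.402
outer loop
vertex -2.84 2.879 -4.036
vertex -2.594 3.282 -4.512
vertex -3.168 4.302 -3.001
endloop
endfacet
facet normal 0.912 -0.083 0.402
outer loop
vertex -3.168 4.302 -3.001
vertex -2.594 3.282 -4.512
vertex -2.922 4.705 -3.476
endloop
endfacet
facet normal -0.184 0.794 0.579
outer loop
vertex -3.168 4.302 -3.001
vertex -2.922 4.705 -3.476
vertex -3.574 4.551 -3.472
endloop
endfacet
facet normal -0.526 -0.032 -0.850
outer loop
vertex 0.05 1.863 -4.197
vertex -0.447 1.612 -3.88
vertex -0.392 2.247 -3.938
endloop
endfacet
facet normal 0.678 0.732 0.072
outer loop
vertex 0.05 1.863 -4.197
vertex -0.392 2.247 -3.938
vertex 0.147 1.648 -2.92
endloop
endfacet
facet normal -0.525 -0.032 -0.851
outer loop
vertex -0.392 2.247 -3.938
vertex -0.447 1.612 -3.88
vertex -0.889 1.996 -3.622
endloop
endfacet
facet normal -0.082 0.839 0.537
outer loop
vertex -0.392 2.247 -3.938
vertex -0.889 1.996 -3.622
vertex 0.147 1.648 -2.92
endloop
endfacet
facet normal -0.525 -0.033 -0.850
outer loop
vertex -0.889 1.996 -3.622
vertex -0.447 1.612 -3.88
vertex -0.943 1.361 -3.564
endloop
endfacet
facet normal -0.528 0.122 0.840
outer loop
vertex -0.889 1.996 -3.622
vertex -0.943 1.361 -3.564
vertex 0.147 1.648 -2.92
endloop
endfacet
facet normal -0.526 -0.031 -0.850
outer loop
vertex -0.943 1.361 -3.564
vertex -0.447 1.612 -3.88
vertex -0.502 0.977 -3.823
endloop
endfacet
facet normal -0.215 -0.704 0.677
outer loop
vertex -0.943 1.361 -3.564
vertex -0.502 0.977 -3.823
vertex 0.147 1.648 -2.92
endloop
endfacet
facet normal -0.525 -0.031 -0.850
outer loop
vertex -0.502 0.977 -3.823
vertex -0.447 1.612 -3.88
vertex -0.005 1.228 -4.139
endloop
endfacet
facet normal 0.545 -0.812 0.212
outer loop
vertex -0.502 0.977 -3.823
vertex -0.005 1.228 -4.139
vertex 0.147 1.648 -2.92
endloop
endfacet
facet normal -0.526 -0.032 -0.850
outer loop
vertex -0.005 1.228 -4.139
vertex -0.447 1.612 -3.88
vertex 0.05 1.863 -4.197
endloop
endfacet
facet normal 0.991 -0.094 -0.091
outer loop
vertex -0.005 1.228 -4.139
vertex 0.05 1.863 -4.197
vertex 0.147 1.648 -2.92
endloop
endfacet

endsolid


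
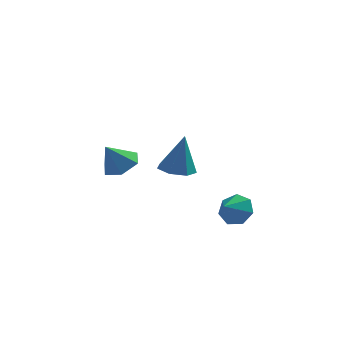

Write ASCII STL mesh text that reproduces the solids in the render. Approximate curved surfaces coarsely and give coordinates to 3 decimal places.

solid 
facet normal 0.433 0.308 -0.847
outer loop
vertex -2.113 2.777 -3.009
vertex -2.833 2.226 -3.578
vertex -3.029 3.243 -3.308
endloop
endfacet
facet normal 0.028 0.578 0.816
outer loop
vertex -2.113 2.777 -3.009
vertex -3.029 3.243 -3.308
vertex -3.527 1.734 -2.222
endloop
endfacet
facet normal 0.433 0.308 -0.847
outer loop
vertex -3.029 3.243 -3.308
vertex -2.833 2.226 -3.578
vertex -3.749 2.692 -3.877
endloop
endfacet
facet normal -0.736 0.538 0.410
outer loop
vertex -3.029 3.243 -3.308
vertex -3.749 2.692 -3.877
vertex -3.527 1.734 -2.222
endloop
endfacet
facet normal 0.433 0.308 -0.847
outer loop
vertex -3.749 2.692 -3.877
vertex -2.833 2.226 -3.578
vertex -3.553 1.675 -4.146
endloop
endfacet
facet normal -0.981 -0.194 0.019
outer loop
vertex -3.749 2.692 -3.877
vertex -3.553 1.675 -4.146
vertex -3.527 1.734 -2.222
endloop
endfacet
facet normal 0.433 0.307 -0.847
outer loop
vertex -3.553 1.675 -4.146
vertex -2.833 2.226 -3.578
vertex -2.638 1.209 -3.847
endloop
endfacet
facet normal -0.462 -0.886 0.033
outer loop
vertex -3.553 1.675 -4.146
vertex -2.638 1.209 -3.847
vertex -3.527 1.734 -2.222
endloop
endfacet
facet normal 0.433 0.307 -0.847
outer loop
vertex -2.638 1.209 -3.847
vertex -2.833 2.226 -3.578
vertex -1.918 1.76 -3.279
endloop
endfacet
facet normal 0.302 -0.846 0.439
outer loop
vertex -2.638 1.209 -3.847
vertex -1.918 1.76 -3.279
vertex -3.527 1.734 -2.222
endloop
endfacet
facet normal 0.434 0.308 -0.847
outer loop
vertex -1.918 1.76 -3.279
vertex -2.833 2.226 -3.578
vertex -2.113 2.777 -3.009
endloop
endfacet
facet normal 0.547 -0.115 0.829
outer loop
vertex -1.918 1.76 -3.279
vertex -2.113 2.777 -3.009
vertex -3.527 1.734 -2.222
endloop
endfacet
facet normal 0.399 0.754 -0.521
outer loop
vertex 4.09 -2.73 -3.232
vertex 3.429 -2.837 -3.893
vertex 3.408 -2.295 -3.125
endloop
endfacet
facet normal 0.078 -0.122 0.990
outer loop
vertex 4.09 -2.73 -3.232
vertex 3.408 -2.295 -3.125
vertex 2.951 -3.743 -3.267
endloop
endfacet
facet normal 0.398 0.755 -0.522
outer loop
vertex 3.408 -2.295 -3.125
vertex 3.429 -2.837 -3.893
vertex 2.742 -2.269 -3.596
endloop
endfacet
facet normal -0.572 0.101 0.814
outer loop
vertex 3.408 -2.295 -3.125
vertex 2.742 -2.269 -3.596
vertex 2.951 -3.743 -3.267
endloop
endfacet
facet normal 0.399 0.755 -0.521
outer loop
vertex 2.742 -2.269 -3.596
vertex 3.429 -2.837 -3.893
vertex 2.594 -2.67 -4.29
endloop
endfacet
facet normal -0.964 -0.080 0.252
outer loop
vertex 2.742 -2.269 -3.596
vertex 2.594 -2.67 -4.29
vertex 2.951 -3.743 -3.267
endloop
endfacet
facet normal 0.399 0.755 -0.521
outer loop
vertex 2.594 -2.67 -4.29
vertex 3.429 -2.837 -3.893
vertex 3.075 -3.197 -4.685
endloop
endfacet
facet normal -0.804 -0.528 -0.274
outer loop
vertex 2.594 -2.67 -4.29
vertex 3.075 -3.197 -4.685
vertex 2.951 -3.743 -3.267
endloop
endfacet
facet normal 0.398 0.755 -0.521
outer loop
vertex 3.075 -3.197 -4.685
vertex 3.429 -2.837 -3.893
vertex 3.823 -3.453 -4.484
endloop
endfacet
facet normal -0.211 -0.906 -0.367
outer loop
vertex 3.075 -3.197 -4.685
vertex 3.823 -3.453 -4.484
vertex 2.951 -3.743 -3.267
endloop
endfacet
facet normal 0.399 0.755 -0.521
outer loop
vertex 3.823 -3.453 -4.484
vertex 3.429 -2.837 -3.893
vertex 4.274 -3.245 -3.837
endloop
endfacet
facet normal 0.368 -0.929 0.042
outer loop
vertex 3.823 -3.453 -4.484
vertex 4.274 -3.245 -3.837
vertex 2.951 -3.743 -3.267
endloop
endfacet
facet normal 0.399 0.755 -0.521
outer loop
vertex 4.274 -3.245 -3.837
vertex 3.429 -2.837 -3.893
vertex 4.09 -2.73 -3.232
endloop
endfacet
facet normal 0.497 -0.581 0.645
outer loop
vertex 4.274 -3.245 -3.837
vertex 4.09 -2.73 -3.232
vertex 2.951 -3.743 -3.267
endloop
endfacet
facet normal -0.170 -0.084 -0.982
outer loop
vertex 0.957 -1.514 -2.428
vertex 0.355 -0.742 -2.39
vertex 1.32 -0.755 -2.556
endloop
endfacet
facet normal 0.887 -0.380 0.261
outer loop
vertex 0.957 -1.514 -2.428
vertex 1.32 -0.755 -2.556
vertex 0.725 -0.558 -0.25
endloop
endfacet
facet normal -0.170 -0.084 -0.982
outer loop
vertex 1.32 -0.755 -2.556
vertex 0.355 -0.742 -2.39
vertex 0.956 0.013 -2.559
endloop
endfacet
facet normal 0.886 0.421 0.193
outer loop
vertex 1.32 -0.755 -2.556
vertex 0.956 0.013 -2.559
vertex 0.725 -0.558 -0.25
endloop
endfacet
facet normal -0.170 -0.085 -0.982
outer loop
vertex 0.956 0.013 -2.559
vertex 0.355 -0.742 -2.39
vertex 0.139 0.213 -2.435
endloop
endfacet
facet normal 0.266 0.929 0.256
outer loop
vertex 0.956 0.013 -2.559
vertex 0.139 0.213 -2.435
vertex 0.725 -0.558 -0.25
endloop
endfacet
facet normal -0.170 -0.085 -0.982
outer loop
vertex 0.139 0.213 -2.435
vertex 0.355 -0.742 -2.39
vertex -0.516 -0.306 -2.277
endloop
endfacet
facet normal -0.506 0.762 0.405
outer loop
vertex 0.139 0.213 -2.435
vertex -0.516 -0.306 -2.277
vertex 0.725 -0.558 -0.25
endloop
endfacet
facet normal -0.170 -0.085 -0.982
outer loop
vertex -0.516 -0.306 -2.277
vertex 0.355 -0.742 -2.39
vertex -0.515 -1.153 -2.204
endloop
endfacet
facet normal -0.850 0.044 0.526
outer loop
vertex -0.516 -0.306 -2.277
vertex -0.515 -1.153 -2.204
vertex 0.725 -0.558 -0.25
endloop
endfacet
facet normal -0.170 -0.083 -0.982
outer loop
vertex -0.515 -1.153 -2.204
vertex 0.355 -0.742 -2.39
vertex 0.14 -1.691 -2.272
endloop
endfacet
facet normal -0.505 -0.682 0.528
outer loop
vertex -0.515 -1.153 -2.204
vertex 0.14 -1.691 -2.272
vertex 0.725 -0.558 -0.25
endloop
endfacet
facet normal -0.169 -0.084 -0.982
outer loop
vertex 0.14 -1.691 -2.272
vertex 0.355 -0.742 -2.39
vertex 0.957 -1.514 -2.428
endloop
endfacet
facet normal 0.267 -0.872 0.411
outer loop
vertex 0.14 -1.691 -2.272
vertex 0.957 -1.514 -2.428
vertex 0.725 -0.558 -0.25
endloop
endfacet

endsolid


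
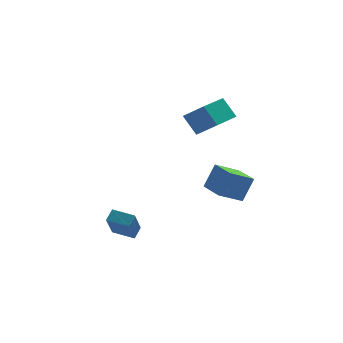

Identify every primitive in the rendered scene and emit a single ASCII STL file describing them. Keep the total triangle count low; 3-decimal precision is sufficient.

solid 
facet normal -0.476 -0.162 -0.864
outer loop
vertex 2.255 -3.829 -2.571
vertex 2.136 -2.093 -2.831
vertex 3.658 -3.848 -3.34
endloop
endfacet
facet normal 0.068 -0.987 0.148
outer loop
vertex 4.424 -3.587 -1.949
vertex 2.255 -3.829 -2.571
vertex 3.658 -3.848 -3.34
endloop
endfacet
facet normal -0.476 -0.162 -0.864
outer loop
vertex 3.658 -3.848 -3.34
vertex 2.136 -2.093 -2.831
vertex 3.539 -2.111 -3.6
endloop
endfacet
facet normal 0.877 -0.012 -0.481
outer loop
vertex 3.539 -2.111 -3.6
vertex 4.424 -3.587 -1.949
vertex 3.658 -3.848 -3.34
endloop
endfacet
facet normal -0.877 0.012 0.481
outer loop
vertex 2.255 -3.829 -2.571
vertex 2.902 -1.832 -1.44
vertex 2.136 -2.093 -2.831
endloop
endfacet
facet normal 0.068 -0.987 0.147
outer loop
vertex 3.021 -3.569 -1.18
vertex 2.255 -3.829 -2.571
vertex 4.424 -3.587 -1.949
endloop
endfacet
facet normal -0.877 0.012 0.481
outer loop
vertex 3.021 -3.569 -1.18
vertex 2.902 -1.832 -1.44
vertex 2.255 -3.829 -2.571
endloop
endfacet
facet normal -0.068 0.987 -0.148
outer loop
vertex 2.136 -2.093 -2.831
vertex 2.902 -1.832 -1.44
vertex 3.539 -2.111 -3.6
endloop
endfacet
facet normal 0.877 -0.012 -0.481
outer loop
vertex 4.305 -1.851 -2.209
vertex 4.424 -3.587 -1.949
vertex 3.539 -2.111 -3.6
endloop
endfacet
facet normal -0.067 0.987 -0.147
outer loop
vertex 3.539 -2.111 -3.6
vertex 2.902 -1.832 -1.44
vertex 4.305 -1.851 -2.209
endloop
endfacet
facet normal 0.476 0.162 0.864
outer loop
vertex 4.305 -1.851 -2.209
vertex 3.021 -3.569 -1.18
vertex 4.424 -3.587 -1.949
endloop
endfacet
facet normal 0.476 0.162 0.864
outer loop
vertex 2.902 -1.832 -1.44
vertex 3.021 -3.569 -1.18
vertex 4.305 -1.851 -2.209
endloop
endfacet
facet normal -0.329 -0.472 0.818
outer loop
vertex -2.696 -4.381 -2.659
vertex -3.612 -3.472 -2.503
vertex -3.199 -4.811 -3.109
endloop
endfacet
facet normal 0.705 -0.699 -0.120
outer loop
vertex -2.528 -3.848 -4.777
vertex -2.696 -4.381 -2.659
vertex -3.199 -4.811 -3.109
endloop
endfacet
facet normal -0.329 -0.472 0.818
outer loop
vertex -3.199 -4.811 -3.109
vertex -3.612 -3.472 -2.503
vertex -4.115 -3.902 -2.953
endloop
endfacet
facet normal -0.629 -0.537 -0.563
outer loop
vertex -4.115 -3.902 -2.953
vertex -2.528 -3.848 -4.777
vertex -3.199 -4.811 -3.109
endloop
endfacet
facet normal 0.629 0.537 0.563
outer loop
vertex -2.696 -4.381 -2.659
vertex -2.941 -2.509 -4.171
vertex -3.612 -3.472 -2.503
endloop
endfacet
facet normal 0.705 -0.699 -0.120
outer loop
vertex -2.025 -3.418 -4.327
vertex -2.696 -4.381 -2.659
vertex -2.528 -3.848 -4.777
endloop
endfacet
facet normal 0.629 0.537 0.563
outer loop
vertex -2.025 -3.418 -4.327
vertex -2.941 -2.509 -4.171
vertex -2.696 -4.381 -2.659
endloop
endfacet
facet normal -0.705 0.699 0.120
outer loop
vertex -3.612 -3.472 -2.503
vertex -2.941 -2.509 -4.171
vertex -4.115 -3.902 -2.953
endloop
endfacet
facet normal -0.629 -0.537 -0.563
outer loop
vertex -3.444 -2.939 -4.621
vertex -2.528 -3.848 -4.777
vertex -4.115 -3.902 -2.953
endloop
endfacet
facet normal -0.705 0.699 0.120
outer loop
vertex -4.115 -3.902 -2.953
vertex -2.941 -2.509 -4.171
vertex -3.444 -2.939 -4.621
endloop
endfacet
facet normal 0.329 0.472 -0.818
outer loop
vertex -3.444 -2.939 -4.621
vertex -2.025 -3.418 -4.327
vertex -2.528 -3.848 -4.777
endloop
endfacet
facet normal 0.329 0.472 -0.818
outer loop
vertex -2.941 -2.509 -4.171
vertex -2.025 -3.418 -4.327
vertex -3.444 -2.939 -4.621
endloop
endfacet
facet normal -0.534 0.551 -0.641
outer loop
vertex 0.781 -2.441 3.084
vertex 2.403 -1.227 2.776
vertex 1.2 -3.27 2.023
endloop
endfacet
facet normal -0.792 -0.592 0.150
outer loop
vertex 2.017 -4.113 3.004
vertex 0.781 -2.441 3.084
vertex 1.2 -3.27 2.023
endloop
endfacet
facet normal -0.534 0.551 -0.641
outer loop
vertex 1.2 -3.27 2.023
vertex 2.403 -1.227 2.776
vertex 2.822 -2.056 1.715
endloop
endfacet
facet normal 0.297 -0.588 -0.753
outer loop
vertex 2.822 -2.056 1.715
vertex 2.017 -4.113 3.004
vertex 1.2 -3.27 2.023
endloop
endfacet
facet normal -0.297 0.588 0.753
outer loop
vertex 0.781 -2.441 3.084
vertex 3.22 -2.07 3.757
vertex 2.403 -1.227 2.776
endloop
endfacet
facet normal -0.792 -0.592 0.150
outer loop
vertex 1.598 -3.284 4.065
vertex 0.781 -2.441 3.084
vertex 2.017 -4.113 3.004
endloop
endfacet
facet normal -0.297 0.588 0.753
outer loop
vertex 1.598 -3.284 4.065
vertex 3.22 -2.07 3.757
vertex 0.781 -2.441 3.084
endloop
endfacet
facet normal 0.792 0.592 -0.150
outer loop
vertex 2.403 -1.227 2.776
vertex 3.22 -2.07 3.757
vertex 2.822 -2.056 1.715
endloop
endfacet
facet normal 0.297 -0.588 -0.753
outer loop
vertex 3.639 -2.899 2.696
vertex 2.017 -4.113 3.004
vertex 2.822 -2.056 1.715
endloop
endfacet
facet normal 0.792 0.592 -0.150
outer loop
vertex 2.822 -2.056 1.715
vertex 3.22 -2.07 3.757
vertex 3.639 -2.899 2.696
endloop
endfacet
facet normal 0.534 -0.551 0.641
outer loop
vertex 3.639 -2.899 2.696
vertex 1.598 -3.284 4.065
vertex 2.017 -4.113 3.004
endloop
endfacet
facet normal 0.534 -0.551 0.641
outer loop
vertex 3.22 -2.07 3.757
vertex 1.598 -3.284 4.065
vertex 3.639 -2.899 2.696
endloop
endfacet

endsolid


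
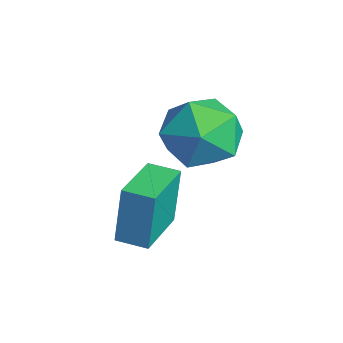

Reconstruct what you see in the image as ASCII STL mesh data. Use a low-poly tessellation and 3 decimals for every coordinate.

solid 
facet normal -0.709 0.690 -0.145
outer loop
vertex -0.029 -0.87 -1.582
vertex 0.61 -0.223 -1.627
vertex 0.095 -1.115 -3.351
endloop
endfacet
facet normal -0.702 -0.711 0.049
outer loop
vertex 1.35 -2.337 -3.093
vertex -0.029 -0.87 -1.582
vertex 0.095 -1.115 -3.351
endloop
endfacet
facet normal -0.708 0.691 -0.146
outer loop
vertex 0.095 -1.115 -3.351
vertex 0.61 -0.223 -1.627
vertex 0.734 -0.469 -3.396
endloop
endfacet
facet normal 0.069 -0.137 -0.988
outer loop
vertex 0.734 -0.469 -3.396
vertex 1.35 -2.337 -3.093
vertex 0.095 -1.115 -3.351
endloop
endfacet
facet normal -0.069 0.137 0.988
outer loop
vertex -0.029 -0.87 -1.582
vertex 1.865 -1.445 -1.369
vertex 0.61 -0.223 -1.627
endloop
endfacet
facet normal -0.702 -0.711 0.050
outer loop
vertex 1.226 -2.091 -1.324
vertex -0.029 -0.87 -1.582
vertex 1.35 -2.337 -3.093
endloop
endfacet
facet normal -0.069 0.137 0.988
outer loop
vertex 1.226 -2.091 -1.324
vertex 1.865 -1.445 -1.369
vertex -0.029 -0.87 -1.582
endloop
endfacet
facet normal 0.702 0.710 -0.050
outer loop
vertex 0.61 -0.223 -1.627
vertex 1.865 -1.445 -1.369
vertex 0.734 -0.469 -3.396
endloop
endfacet
facet normal 0.069 -0.137 -0.988
outer loop
vertex 1.989 -1.69 -3.138
vertex 1.35 -2.337 -3.093
vertex 0.734 -0.469 -3.396
endloop
endfacet
facet normal 0.702 0.711 -0.049
outer loop
vertex 0.734 -0.469 -3.396
vertex 1.865 -1.445 -1.369
vertex 1.989 -1.69 -3.138
endloop
endfacet
facet normal 0.709 -0.690 0.146
outer loop
vertex 1.989 -1.69 -3.138
vertex 1.226 -2.091 -1.324
vertex 1.35 -2.337 -3.093
endloop
endfacet
facet normal 0.708 -0.691 0.145
outer loop
vertex 1.865 -1.445 -1.369
vertex 1.226 -2.091 -1.324
vertex 1.989 -1.69 -3.138
endloop
endfacet
facet normal -0.965 0.240 0.110
outer loop
vertex -0.343 0.765 -0.895
vertex -0.462 -0.112 -0.025
vertex -0.139 1.041 0.298
endloop
endfacet
facet normal -0.582 0.809 -0.088
outer loop
vertex -0.343 0.765 -0.895
vertex -0.139 1.041 0.298
vertex 0.615 1.488 -0.581
endloop
endfacet
facet normal -0.263 0.656 -0.708
outer loop
vertex -0.343 0.765 -0.895
vertex 0.615 1.488 -0.581
vertex 0.758 0.611 -1.446
endloop
endfacet
facet normal -0.448 -0.008 -0.894
outer loop
vertex -0.343 0.765 -0.895
vertex 0.758 0.611 -1.446
vertex 0.092 -0.378 -1.103
endloop
endfacet
facet normal -0.883 -0.265 -0.388
outer loop
vertex -0.343 0.765 -0.895
vertex 0.092 -0.378 -1.103
vertex -0.462 -0.112 -0.025
endloop
endfacet
facet normal -0.073 0.913 0.401
outer loop
vertex 0.615 1.488 -0.581
vertex -0.139 1.041 0.298
vertex 1.088 1.058 0.483
endloop
endfacet
facet normal -0.693 -0.008 0.721
outer loop
vertex -0.139 1.041 0.298
vertex -0.462 -0.112 -0.025
vertex 0.422 0.069 0.826
endloop
endfacet
facet normal -0.560 -0.824 -0.084
outer loop
vertex -0.462 -0.112 -0.025
vertex 0.092 -0.378 -1.103
vertex 0.565 -0.808 -0.039
endloop
endfacet
facet normal 0.142 -0.408 -0.902
outer loop
vertex 0.092 -0.378 -1.103
vertex 0.758 0.611 -1.446
vertex 1.319 -0.361 -0.918
endloop
endfacet
facet normal 0.443 0.665 -0.601
outer loop
vertex 0.758 0.611 -1.446
vertex 0.615 1.488 -0.581
vertex 1.642 0.792 -0.595
endloop
endfacet
facet normal 0.448 0.008 0.894
outer loop
vertex 1.523 -0.085 0.275
vertex 1.088 1.058 0.483
vertex 0.422 0.069 0.826
endloop
endfacet
facet normal 0.263 -0.656 0.708
outer loop
vertex 1.523 -0.085 0.275
vertex 0.422 0.069 0.826
vertex 0.565 -0.808 -0.039
endloop
endfacet
facet normal 0.582 -0.809 0.088
outer loop
vertex 1.523 -0.085 0.275
vertex 0.565 -0.808 -0.039
vertex 1.319 -0.361 -0.918
endloop
endfacet
facet normal 0.965 -0.240 -0.110
outer loop
vertex 1.523 -0.085 0.275
vertex 1.319 -0.361 -0.918
vertex 1.642 0.792 -0.595
endloop
endfacet
facet normal 0.883 0.265 0.388
outer loop
vertex 1.523 -0.085 0.275
vertex 1.642 0.792 -0.595
vertex 1.088 1.058 0.483
endloop
endfacet
facet normal -0.142 0.408 0.902
outer loop
vertex 0.422 0.069 0.826
vertex 1.088 1.058 0.483
vertex -0.139 1.041 0.298
endloop
endfacet
facet normal -0.443 -0.665 0.601
outer loop
vertex 0.565 -0.808 -0.039
vertex 0.422 0.069 0.826
vertex -0.462 -0.112 -0.025
endloop
endfacet
facet normal 0.073 -0.913 -0.401
outer loop
vertex 1.319 -0.361 -0.918
vertex 0.565 -0.808 -0.039
vertex 0.092 -0.378 -1.103
endloop
endfacet
facet normal 0.693 0.008 -0.721
outer loop
vertex 1.642 0.792 -0.595
vertex 1.319 -0.361 -0.918
vertex 0.758 0.611 -1.446
endloop
endfacet
facet normal 0.560 0.824 0.084
outer loop
vertex 1.088 1.058 0.483
vertex 1.642 0.792 -0.595
vertex 0.615 1.488 -0.581
endloop
endfacet

endsolid


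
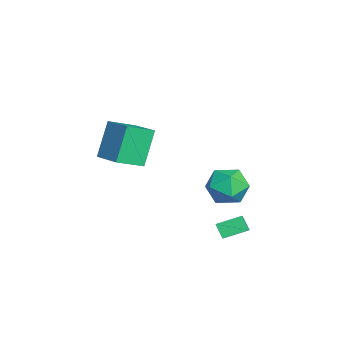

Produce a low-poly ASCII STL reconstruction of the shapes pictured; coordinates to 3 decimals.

solid 
facet normal -0.548 -0.327 0.770
outer loop
vertex 3.322 1.053 -2.882
vertex 3.203 2.264 -2.452
vertex 2.125 1.215 -3.666
endloop
endfacet
facet normal 0.091 -0.938 -0.333
outer loop
vertex 2.597 1.496 -4.328
vertex 3.322 1.053 -2.882
vertex 2.125 1.215 -3.666
endloop
endfacet
facet normal -0.548 -0.327 0.770
outer loop
vertex 2.125 1.215 -3.666
vertex 3.203 2.264 -2.452
vertex 2.006 2.425 -3.236
endloop
endfacet
facet normal -0.831 0.112 -0.545
outer loop
vertex 2.006 2.425 -3.236
vertex 2.597 1.496 -4.328
vertex 2.125 1.215 -3.666
endloop
endfacet
facet normal 0.831 -0.112 0.545
outer loop
vertex 3.322 1.053 -2.882
vertex 3.675 2.545 -3.114
vertex 3.203 2.264 -2.452
endloop
endfacet
facet normal 0.092 -0.938 -0.334
outer loop
vertex 3.794 1.335 -3.544
vertex 3.322 1.053 -2.882
vertex 2.597 1.496 -4.328
endloop
endfacet
facet normal 0.831 -0.112 0.545
outer loop
vertex 3.794 1.335 -3.544
vertex 3.675 2.545 -3.114
vertex 3.322 1.053 -2.882
endloop
endfacet
facet normal -0.092 0.938 0.333
outer loop
vertex 3.203 2.264 -2.452
vertex 3.675 2.545 -3.114
vertex 2.006 2.425 -3.236
endloop
endfacet
facet normal -0.831 0.112 -0.545
outer loop
vertex 2.478 2.707 -3.898
vertex 2.597 1.496 -4.328
vertex 2.006 2.425 -3.236
endloop
endfacet
facet normal -0.092 0.938 0.334
outer loop
vertex 2.006 2.425 -3.236
vertex 3.675 2.545 -3.114
vertex 2.478 2.707 -3.898
endloop
endfacet
facet normal 0.548 0.327 -0.770
outer loop
vertex 2.478 2.707 -3.898
vertex 3.794 1.335 -3.544
vertex 2.597 1.496 -4.328
endloop
endfacet
facet normal 0.548 0.327 -0.770
outer loop
vertex 3.675 2.545 -3.114
vertex 3.794 1.335 -3.544
vertex 2.478 2.707 -3.898
endloop
endfacet
facet normal -0.836 -0.491 -0.245
outer loop
vertex 0.797 -3.689 2.662
vertex 0.233 -2.409 2.018
vertex 1.652 -4.232 0.834
endloop
endfacet
facet normal 0.367 -0.831 0.418
outer loop
vertex 3.047 -3.411 1.242
vertex 0.797 -3.689 2.662
vertex 1.652 -4.232 0.834
endloop
endfacet
facet normal -0.836 -0.492 -0.244
outer loop
vertex 1.652 -4.232 0.834
vertex 0.233 -2.409 2.018
vertex 1.087 -2.952 0.19
endloop
endfacet
facet normal 0.409 -0.260 -0.875
outer loop
vertex 1.087 -2.952 0.19
vertex 3.047 -3.411 1.242
vertex 1.652 -4.232 0.834
endloop
endfacet
facet normal -0.409 0.260 0.875
outer loop
vertex 0.797 -3.689 2.662
vertex 1.628 -1.588 2.426
vertex 0.233 -2.409 2.018
endloop
endfacet
facet normal 0.367 -0.831 0.418
outer loop
vertex 2.193 -2.868 3.07
vertex 0.797 -3.689 2.662
vertex 3.047 -3.411 1.242
endloop
endfacet
facet normal -0.409 0.260 0.875
outer loop
vertex 2.193 -2.868 3.07
vertex 1.628 -1.588 2.426
vertex 0.797 -3.689 2.662
endloop
endfacet
facet normal -0.367 0.831 -0.418
outer loop
vertex 0.233 -2.409 2.018
vertex 1.628 -1.588 2.426
vertex 1.087 -2.952 0.19
endloop
endfacet
facet normal 0.409 -0.260 -0.875
outer loop
vertex 2.483 -2.131 0.598
vertex 3.047 -3.411 1.242
vertex 1.087 -2.952 0.19
endloop
endfacet
facet normal -0.367 0.831 -0.418
outer loop
vertex 1.087 -2.952 0.19
vertex 1.628 -1.588 2.426
vertex 2.483 -2.131 0.598
endloop
endfacet
facet normal 0.836 0.491 0.245
outer loop
vertex 2.483 -2.131 0.598
vertex 2.193 -2.868 3.07
vertex 3.047 -3.411 1.242
endloop
endfacet
facet normal 0.836 0.492 0.245
outer loop
vertex 1.628 -1.588 2.426
vertex 2.193 -2.868 3.07
vertex 2.483 -2.131 0.598
endloop
endfacet
facet normal 0.102 0.927 -0.361
outer loop
vertex -1.72 2.729 -4.631
vertex -2.766 3.053 -4.094
vertex -1.711 3.171 -3.494
endloop
endfacet
facet normal 0.739 0.626 -0.249
outer loop
vertex -1.72 2.729 -4.631
vertex -1.711 3.171 -3.494
vertex -1.004 2.22 -3.784
endloop
endfacet
facet normal 0.771 0.027 -0.636
outer loop
vertex -1.72 2.729 -4.631
vertex -1.004 2.22 -3.784
vertex -1.623 1.515 -4.564
endloop
endfacet
facet normal 0.153 -0.042 -0.987
outer loop
vertex -1.72 2.729 -4.631
vertex -1.623 1.515 -4.564
vertex -2.712 2.03 -4.755
endloop
endfacet
facet normal -0.260 0.514 -0.817
outer loop
vertex -1.72 2.729 -4.631
vertex -2.712 2.03 -4.755
vertex -2.766 3.053 -4.094
endloop
endfacet
facet normal 0.780 0.445 0.440
outer loop
vertex -1.004 2.22 -3.784
vertex -1.711 3.171 -3.494
vertex -1.608 2.23 -2.725
endloop
endfacet
facet normal -0.251 0.933 0.259
outer loop
vertex -1.711 3.171 -3.494
vertex -2.766 3.053 -4.094
vertex -2.697 2.745 -2.916
endloop
endfacet
facet normal -0.836 0.266 -0.480
outer loop
vertex -2.766 3.053 -4.094
vertex -2.712 2.03 -4.755
vertex -3.316 2.04 -3.696
endloop
endfacet
facet normal -0.168 -0.635 -0.754
outer loop
vertex -2.712 2.03 -4.755
vertex -1.623 1.515 -4.564
vertex -2.609 1.089 -3.986
endloop
endfacet
facet normal 0.831 -0.524 -0.186
outer loop
vertex -1.623 1.515 -4.564
vertex -1.004 2.22 -3.784
vertex -1.554 1.207 -3.386
endloop
endfacet
facet normal -0.153 0.042 0.987
outer loop
vertex -2.6 1.531 -2.849
vertex -1.608 2.23 -2.725
vertex -2.697 2.745 -2.916
endloop
endfacet
facet normal -0.771 -0.027 0.636
outer loop
vertex -2.6 1.531 -2.849
vertex -2.697 2.745 -2.916
vertex -3.316 2.04 -3.696
endloop
endfacet
facet normal -0.739 -0.626 0.249
outer loop
vertex -2.6 1.531 -2.849
vertex -3.316 2.04 -3.696
vertex -2.609 1.089 -3.986
endloop
endfacet
facet normal -0.102 -0.927 0.361
outer loop
vertex -2.6 1.531 -2.849
vertex -2.609 1.089 -3.986
vertex -1.554 1.207 -3.386
endloop
endfacet
facet normal 0.260 -0.514 0.817
outer loop
vertex -2.6 1.531 -2.849
vertex -1.554 1.207 -3.386
vertex -1.608 2.23 -2.725
endloop
endfacet
facet normal 0.168 0.635 0.754
outer loop
vertex -2.697 2.745 -2.916
vertex -1.608 2.23 -2.725
vertex -1.711 3.171 -3.494
endloop
endfacet
facet normal -0.831 0.524 0.186
outer loop
vertex -3.316 2.04 -3.696
vertex -2.697 2.745 -2.916
vertex -2.766 3.053 -4.094
endloop
endfacet
facet normal -0.780 -0.445 -0.440
outer loop
vertex -2.609 1.089 -3.986
vertex -3.316 2.04 -3.696
vertex -2.712 2.03 -4.755
endloop
endfacet
facet normal 0.251 -0.933 -0.259
outer loop
vertex -1.554 1.207 -3.386
vertex -2.609 1.089 -3.986
vertex -1.623 1.515 -4.564
endloop
endfacet
facet normal 0.836 -0.266 0.480
outer loop
vertex -1.608 2.23 -2.725
vertex -1.554 1.207 -3.386
vertex -1.004 2.22 -3.784
endloop
endfacet

endsolid


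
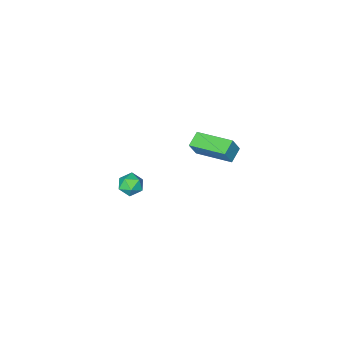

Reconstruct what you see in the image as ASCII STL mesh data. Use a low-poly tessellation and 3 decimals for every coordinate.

solid 
facet normal 0.226 0.938 -0.264
outer loop
vertex 1.015 -1.293 -3.569
vertex 0.413 -1.05 -3.222
vertex 1.051 -1.102 -2.859
endloop
endfacet
facet normal 0.817 0.545 -0.188
outer loop
vertex 1.015 -1.293 -3.569
vertex 1.051 -1.102 -2.859
vertex 1.399 -1.706 -3.096
endloop
endfacet
facet normal 0.772 -0.011 -0.636
outer loop
vertex 1.015 -1.293 -3.569
vertex 1.399 -1.706 -3.096
vertex 0.975 -2.027 -3.605
endloop
endfacet
facet normal 0.153 0.040 -0.987
outer loop
vertex 1.015 -1.293 -3.569
vertex 0.975 -2.027 -3.605
vertex 0.366 -1.621 -3.683
endloop
endfacet
facet normal -0.184 0.627 -0.757
outer loop
vertex 1.015 -1.293 -3.569
vertex 0.366 -1.621 -3.683
vertex 0.413 -1.05 -3.222
endloop
endfacet
facet normal 0.829 0.289 0.479
outer loop
vertex 1.399 -1.706 -3.096
vertex 1.051 -1.102 -2.859
vertex 1.034 -1.719 -2.457
endloop
endfacet
facet normal -0.127 0.926 0.357
outer loop
vertex 1.051 -1.102 -2.859
vertex 0.413 -1.05 -3.222
vertex 0.425 -1.313 -2.535
endloop
endfacet
facet normal -0.791 0.423 -0.443
outer loop
vertex 0.413 -1.05 -3.222
vertex 0.366 -1.621 -3.683
vertex 0.001 -1.634 -3.044
endloop
endfacet
facet normal -0.245 -0.524 -0.815
outer loop
vertex 0.366 -1.621 -3.683
vertex 0.975 -2.027 -3.605
vertex 0.349 -2.238 -3.281
endloop
endfacet
facet normal 0.755 -0.608 -0.246
outer loop
vertex 0.975 -2.027 -3.605
vertex 1.399 -1.706 -3.096
vertex 0.987 -2.29 -2.918
endloop
endfacet
facet normal -0.153 -0.040 0.987
outer loop
vertex 0.385 -2.047 -2.571
vertex 1.034 -1.719 -2.457
vertex 0.425 -1.313 -2.535
endloop
endfacet
facet normal -0.772 0.011 0.636
outer loop
vertex 0.385 -2.047 -2.571
vertex 0.425 -1.313 -2.535
vertex 0.001 -1.634 -3.044
endloop
endfacet
facet normal -0.817 -0.545 0.188
outer loop
vertex 0.385 -2.047 -2.571
vertex 0.001 -1.634 -3.044
vertex 0.349 -2.238 -3.281
endloop
endfacet
facet normal -0.226 -0.938 0.264
outer loop
vertex 0.385 -2.047 -2.571
vertex 0.349 -2.238 -3.281
vertex 0.987 -2.29 -2.918
endloop
endfacet
facet normal 0.184 -0.627 0.757
outer loop
vertex 0.385 -2.047 -2.571
vertex 0.987 -2.29 -2.918
vertex 1.034 -1.719 -2.457
endloop
endfacet
facet normal 0.245 0.524 0.815
outer loop
vertex 0.425 -1.313 -2.535
vertex 1.034 -1.719 -2.457
vertex 1.051 -1.102 -2.859
endloop
endfacet
facet normal -0.755 0.608 0.246
outer loop
vertex 0.001 -1.634 -3.044
vertex 0.425 -1.313 -2.535
vertex 0.413 -1.05 -3.222
endloop
endfacet
facet normal -0.829 -0.289 -0.479
outer loop
vertex 0.349 -2.238 -3.281
vertex 0.001 -1.634 -3.044
vertex 0.366 -1.621 -3.683
endloop
endfacet
facet normal 0.127 -0.926 -0.357
outer loop
vertex 0.987 -2.29 -2.918
vertex 0.349 -2.238 -3.281
vertex 0.975 -2.027 -3.605
endloop
endfacet
facet normal 0.791 -0.423 0.443
outer loop
vertex 1.034 -1.719 -2.457
vertex 0.987 -2.29 -2.918
vertex 1.399 -1.706 -3.096
endloop
endfacet
facet normal -0.815 -0.432 0.387
outer loop
vertex -0.468 2.434 4.07
vertex -1.244 4.255 4.469
vertex -0.872 2.445 3.232
endloop
endfacet
facet normal 0.385 -0.902 -0.197
outer loop
vertex -0.156 2.825 2.891
vertex -0.468 2.434 4.07
vertex -0.872 2.445 3.232
endloop
endfacet
facet normal -0.814 -0.432 0.388
outer loop
vertex -0.872 2.445 3.232
vertex -1.244 4.255 4.469
vertex -1.649 4.266 3.631
endloop
endfacet
facet normal -0.435 0.012 -0.900
outer loop
vertex -1.649 4.266 3.631
vertex -0.156 2.825 2.891
vertex -0.872 2.445 3.232
endloop
endfacet
facet normal 0.435 -0.012 0.900
outer loop
vertex -0.468 2.434 4.07
vertex -0.528 4.635 4.128
vertex -1.244 4.255 4.469
endloop
endfacet
facet normal 0.384 -0.902 -0.197
outer loop
vertex 0.249 2.814 3.729
vertex -0.468 2.434 4.07
vertex -0.156 2.825 2.891
endloop
endfacet
facet normal 0.435 -0.012 0.901
outer loop
vertex 0.249 2.814 3.729
vertex -0.528 4.635 4.128
vertex -0.468 2.434 4.07
endloop
endfacet
facet normal -0.384 0.902 0.198
outer loop
vertex -1.244 4.255 4.469
vertex -0.528 4.635 4.128
vertex -1.649 4.266 3.631
endloop
endfacet
facet normal -0.435 0.012 -0.901
outer loop
vertex -0.932 4.646 3.29
vertex -0.156 2.825 2.891
vertex -1.649 4.266 3.631
endloop
endfacet
facet normal -0.384 0.902 0.197
outer loop
vertex -1.649 4.266 3.631
vertex -0.528 4.635 4.128
vertex -0.932 4.646 3.29
endloop
endfacet
facet normal 0.814 0.432 -0.388
outer loop
vertex -0.932 4.646 3.29
vertex 0.249 2.814 3.729
vertex -0.156 2.825 2.891
endloop
endfacet
facet normal 0.814 0.432 -0.387
outer loop
vertex -0.528 4.635 4.128
vertex 0.249 2.814 3.729
vertex -0.932 4.646 3.29
endloop
endfacet

endsolid


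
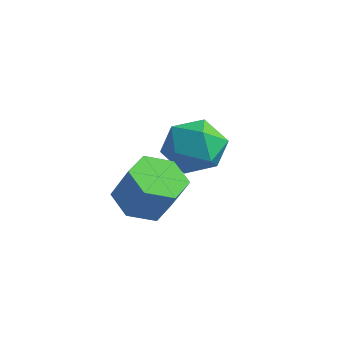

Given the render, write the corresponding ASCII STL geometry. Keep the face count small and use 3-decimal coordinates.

solid 
facet normal -0.509 0.827 0.240
outer loop
vertex -0.171 0.517 0.241
vertex -0.894 -0.009 0.52
vertex -0.223 0.227 1.129
endloop
endfacet
facet normal 0.195 0.929 0.315
outer loop
vertex -0.171 0.517 0.241
vertex -0.223 0.227 1.129
vertex 0.596 0.208 0.678
endloop
endfacet
facet normal 0.504 0.804 -0.316
outer loop
vertex -0.171 0.517 0.241
vertex 0.596 0.208 0.678
vertex 0.432 -0.038 -0.21
endloop
endfacet
facet normal -0.009 0.625 -0.781
outer loop
vertex -0.171 0.517 0.241
vertex 0.432 -0.038 -0.21
vertex -0.489 -0.172 -0.307
endloop
endfacet
facet normal -0.633 0.639 -0.436
outer loop
vertex -0.171 0.517 0.241
vertex -0.489 -0.172 -0.307
vertex -0.894 -0.009 0.52
endloop
endfacet
facet normal 0.440 0.446 0.780
outer loop
vertex 0.596 0.208 0.678
vertex -0.223 0.227 1.129
vertex 0.349 -0.508 1.227
endloop
endfacet
facet normal -0.697 0.281 0.659
outer loop
vertex -0.223 0.227 1.129
vertex -0.894 -0.009 0.52
vertex -0.572 -0.642 1.13
endloop
endfacet
facet normal -0.900 -0.024 -0.436
outer loop
vertex -0.894 -0.009 0.52
vertex -0.489 -0.172 -0.307
vertex -0.736 -0.888 0.242
endloop
endfacet
facet normal 0.111 -0.046 -0.993
outer loop
vertex -0.489 -0.172 -0.307
vertex 0.432 -0.038 -0.21
vertex 0.083 -0.907 -0.209
endloop
endfacet
facet normal 0.939 0.245 -0.241
outer loop
vertex 0.432 -0.038 -0.21
vertex 0.596 0.208 0.678
vertex 0.754 -0.671 0.4
endloop
endfacet
facet normal 0.009 -0.625 0.781
outer loop
vertex 0.031 -1.197 0.679
vertex 0.349 -0.508 1.227
vertex -0.572 -0.642 1.13
endloop
endfacet
facet normal -0.504 -0.804 0.316
outer loop
vertex 0.031 -1.197 0.679
vertex -0.572 -0.642 1.13
vertex -0.736 -0.888 0.242
endloop
endfacet
facet normal -0.195 -0.929 -0.315
outer loop
vertex 0.031 -1.197 0.679
vertex -0.736 -0.888 0.242
vertex 0.083 -0.907 -0.209
endloop
endfacet
facet normal 0.509 -0.827 -0.240
outer loop
vertex 0.031 -1.197 0.679
vertex 0.083 -0.907 -0.209
vertex 0.754 -0.671 0.4
endloop
endfacet
facet normal 0.633 -0.639 0.436
outer loop
vertex 0.031 -1.197 0.679
vertex 0.754 -0.671 0.4
vertex 0.349 -0.508 1.227
endloop
endfacet
facet normal -0.111 0.046 0.993
outer loop
vertex -0.572 -0.642 1.13
vertex 0.349 -0.508 1.227
vertex -0.223 0.227 1.129
endloop
endfacet
facet normal -0.939 -0.245 0.241
outer loop
vertex -0.736 -0.888 0.242
vertex -0.572 -0.642 1.13
vertex -0.894 -0.009 0.52
endloop
endfacet
facet normal -0.440 -0.446 -0.780
outer loop
vertex 0.083 -0.907 -0.209
vertex -0.736 -0.888 0.242
vertex -0.489 -0.172 -0.307
endloop
endfacet
facet normal 0.697 -0.281 -0.659
outer loop
vertex 0.754 -0.671 0.4
vertex 0.083 -0.907 -0.209
vertex 0.432 -0.038 -0.21
endloop
endfacet
facet normal 0.900 0.024 0.436
outer loop
vertex 0.349 -0.508 1.227
vertex 0.754 -0.671 0.4
vertex 0.596 0.208 0.678
endloop
endfacet
facet normal -0.475 -0.019 -0.880
outer loop
vertex 0.864 -2.285 -0.329
vertex 0.385 -2.852 -0.058
vertex 0.188 -2.092 0.032
endloop
endfacet
facet normal 0.206 0.970 -0.133
outer loop
vertex 0.864 -2.285 -0.329
vertex 0.188 -2.092 0.032
vertex 1.433 -2.261 0.727
endloop
endfacet
facet normal 0.205 0.970 -0.132
outer loop
vertex 1.433 -2.261 0.727
vertex 0.188 -2.092 0.032
vertex 0.757 -2.069 1.088
endloop
endfacet
facet normal 0.475 0.020 0.880
outer loop
vertex 1.433 -2.261 0.727
vertex 0.757 -2.069 1.088
vertex 0.955 -2.828 0.998
endloop
endfacet
facet normal -0.475 -0.019 -0.880
outer loop
vertex 0.188 -2.092 0.032
vertex 0.385 -2.852 -0.058
vertex -0.291 -2.659 0.303
endloop
endfacet
facet normal -0.638 0.696 0.329
outer loop
vertex 0.188 -2.092 0.032
vertex -0.291 -2.659 0.303
vertex 0.757 -2.069 1.088
endloop
endfacet
facet normal -0.638 0.696 0.329
outer loop
vertex 0.757 -2.069 1.088
vertex -0.291 -2.659 0.303
vertex 0.279 -2.636 1.359
endloop
endfacet
facet normal 0.475 0.020 0.880
outer loop
vertex 0.757 -2.069 1.088
vertex 0.279 -2.636 1.359
vertex 0.955 -2.828 0.998
endloop
endfacet
facet normal -0.475 -0.020 -0.880
outer loop
vertex -0.291 -2.659 0.303
vertex 0.385 -2.852 -0.058
vertex -0.093 -3.419 0.213
endloop
endfacet
facet normal -0.844 -0.274 0.461
outer loop
vertex -0.291 -2.659 0.303
vertex -0.093 -3.419 0.213
vertex 0.279 -2.636 1.359
endloop
endfacet
facet normal -0.844 -0.274 0.461
outer loop
vertex 0.279 -2.636 1.359
vertex -0.093 -3.419 0.213
vertex 0.476 -3.395 1.269
endloop
endfacet
facet normal 0.475 0.019 0.880
outer loop
vertex 0.279 -2.636 1.359
vertex 0.476 -3.395 1.269
vertex 0.955 -2.828 0.998
endloop
endfacet
facet normal -0.475 -0.020 -0.880
outer loop
vertex -0.093 -3.419 0.213
vertex 0.385 -2.852 -0.058
vertex 0.583 -3.611 -0.148
endloop
endfacet
facet normal -0.205 -0.970 0.132
outer loop
vertex -0.093 -3.419 0.213
vertex 0.583 -3.611 -0.148
vertex 0.476 -3.395 1.269
endloop
endfacet
facet normal -0.206 -0.970 0.132
outer loop
vertex 0.476 -3.395 1.269
vertex 0.583 -3.611 -0.148
vertex 1.152 -3.588 0.908
endloop
endfacet
facet normal 0.475 0.019 0.880
outer loop
vertex 0.476 -3.395 1.269
vertex 1.152 -3.588 0.908
vertex 0.955 -2.828 0.998
endloop
endfacet
facet normal -0.475 -0.020 -0.880
outer loop
vertex 0.583 -3.611 -0.148
vertex 0.385 -2.852 -0.058
vertex 1.061 -3.044 -0.419
endloop
endfacet
facet normal 0.639 -0.696 -0.329
outer loop
vertex 0.583 -3.611 -0.148
vertex 1.061 -3.044 -0.419
vertex 1.152 -3.588 0.908
endloop
endfacet
facet normal 0.638 -0.696 -0.329
outer loop
vertex 1.152 -3.588 0.908
vertex 1.061 -3.044 -0.419
vertex 1.631 -3.021 0.637
endloop
endfacet
facet normal 0.475 0.019 0.880
outer loop
vertex 1.152 -3.588 0.908
vertex 1.631 -3.021 0.637
vertex 0.955 -2.828 0.998
endloop
endfacet
facet normal -0.475 -0.019 -0.880
outer loop
vertex 1.061 -3.044 -0.419
vertex 0.385 -2.852 -0.058
vertex 0.864 -2.285 -0.329
endloop
endfacet
facet normal 0.844 0.274 -0.461
outer loop
vertex 1.061 -3.044 -0.419
vertex 0.864 -2.285 -0.329
vertex 1.631 -3.021 0.637
endloop
endfacet
facet normal 0.844 0.274 -0.461
outer loop
vertex 1.631 -3.021 0.637
vertex 0.864 -2.285 -0.329
vertex 1.433 -2.261 0.727
endloop
endfacet
facet normal 0.475 0.020 0.880
outer loop
vertex 1.631 -3.021 0.637
vertex 1.433 -2.261 0.727
vertex 0.955 -2.828 0.998
endloop
endfacet

endsolid
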